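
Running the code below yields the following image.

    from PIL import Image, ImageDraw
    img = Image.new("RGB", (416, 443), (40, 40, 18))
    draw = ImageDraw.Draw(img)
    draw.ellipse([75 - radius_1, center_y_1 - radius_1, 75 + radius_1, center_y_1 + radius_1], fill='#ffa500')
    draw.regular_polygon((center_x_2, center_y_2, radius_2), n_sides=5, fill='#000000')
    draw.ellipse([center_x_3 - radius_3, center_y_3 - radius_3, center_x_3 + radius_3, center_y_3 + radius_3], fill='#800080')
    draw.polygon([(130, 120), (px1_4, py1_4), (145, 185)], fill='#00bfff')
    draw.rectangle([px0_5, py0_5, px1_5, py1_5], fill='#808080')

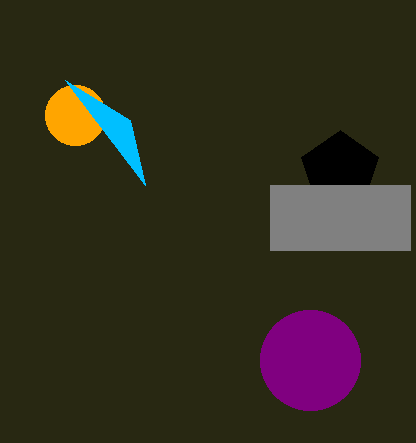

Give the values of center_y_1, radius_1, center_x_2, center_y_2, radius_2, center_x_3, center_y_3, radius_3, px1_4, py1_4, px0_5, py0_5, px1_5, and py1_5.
center_y_1 = 115; radius_1 = 30; center_x_2 = 340; center_y_2 = 170; radius_2 = 40; center_x_3 = 310; center_y_3 = 360; radius_3 = 50; px1_4 = 65; py1_4 = 80; px0_5 = 270; py0_5 = 185; px1_5 = 410; py1_5 = 250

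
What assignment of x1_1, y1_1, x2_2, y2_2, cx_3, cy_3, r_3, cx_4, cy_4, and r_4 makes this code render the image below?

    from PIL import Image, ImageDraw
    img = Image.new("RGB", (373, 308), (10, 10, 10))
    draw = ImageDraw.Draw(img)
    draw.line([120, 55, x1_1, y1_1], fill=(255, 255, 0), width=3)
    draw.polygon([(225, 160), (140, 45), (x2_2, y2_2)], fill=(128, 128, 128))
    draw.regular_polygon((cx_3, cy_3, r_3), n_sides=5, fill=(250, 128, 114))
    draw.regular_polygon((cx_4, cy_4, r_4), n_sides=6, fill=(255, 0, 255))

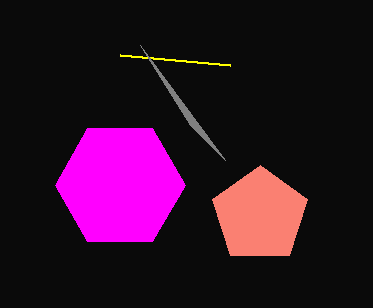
x1_1 = 230, y1_1 = 65, x2_2 = 190, y2_2 = 125, cx_3 = 260, cy_3 = 215, r_3 = 50, cx_4 = 120, cy_4 = 185, r_4 = 65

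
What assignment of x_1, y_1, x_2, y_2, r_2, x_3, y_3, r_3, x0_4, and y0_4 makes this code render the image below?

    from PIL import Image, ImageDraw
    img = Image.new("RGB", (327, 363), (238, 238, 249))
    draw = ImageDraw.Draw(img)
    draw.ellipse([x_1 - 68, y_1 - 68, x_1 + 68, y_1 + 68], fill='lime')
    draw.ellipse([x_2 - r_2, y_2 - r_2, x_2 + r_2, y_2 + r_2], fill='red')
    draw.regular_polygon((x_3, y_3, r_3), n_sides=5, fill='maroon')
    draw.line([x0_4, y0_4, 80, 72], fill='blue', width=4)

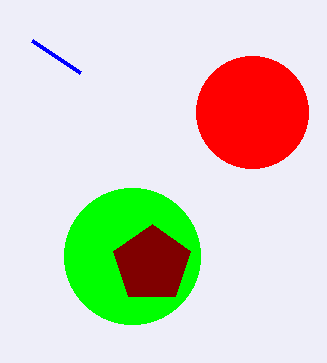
x_1 = 132
y_1 = 256
x_2 = 252
y_2 = 112
r_2 = 56
x_3 = 152
y_3 = 264
r_3 = 40
x0_4 = 32
y0_4 = 40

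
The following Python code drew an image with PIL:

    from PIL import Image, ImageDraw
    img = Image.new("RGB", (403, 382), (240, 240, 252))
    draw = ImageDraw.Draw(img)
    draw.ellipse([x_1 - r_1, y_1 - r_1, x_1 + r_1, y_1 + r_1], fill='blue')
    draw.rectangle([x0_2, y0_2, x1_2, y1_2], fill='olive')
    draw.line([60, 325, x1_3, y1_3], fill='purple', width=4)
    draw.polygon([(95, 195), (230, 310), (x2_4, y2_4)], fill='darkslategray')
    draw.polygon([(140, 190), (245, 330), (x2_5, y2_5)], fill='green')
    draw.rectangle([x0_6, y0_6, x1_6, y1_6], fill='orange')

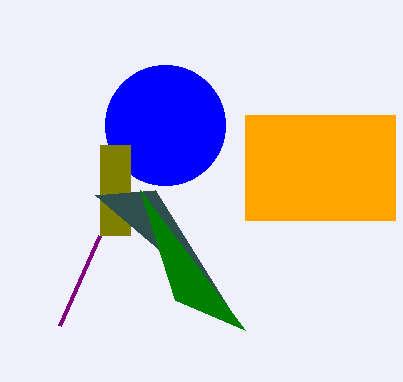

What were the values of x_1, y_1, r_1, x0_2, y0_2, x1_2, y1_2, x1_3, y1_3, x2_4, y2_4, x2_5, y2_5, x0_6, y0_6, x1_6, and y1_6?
x_1 = 165; y_1 = 125; r_1 = 60; x0_2 = 100; y0_2 = 145; x1_2 = 130; y1_2 = 235; x1_3 = 100; y1_3 = 235; x2_4 = 155; y2_4 = 190; x2_5 = 175; y2_5 = 300; x0_6 = 245; y0_6 = 115; x1_6 = 395; y1_6 = 220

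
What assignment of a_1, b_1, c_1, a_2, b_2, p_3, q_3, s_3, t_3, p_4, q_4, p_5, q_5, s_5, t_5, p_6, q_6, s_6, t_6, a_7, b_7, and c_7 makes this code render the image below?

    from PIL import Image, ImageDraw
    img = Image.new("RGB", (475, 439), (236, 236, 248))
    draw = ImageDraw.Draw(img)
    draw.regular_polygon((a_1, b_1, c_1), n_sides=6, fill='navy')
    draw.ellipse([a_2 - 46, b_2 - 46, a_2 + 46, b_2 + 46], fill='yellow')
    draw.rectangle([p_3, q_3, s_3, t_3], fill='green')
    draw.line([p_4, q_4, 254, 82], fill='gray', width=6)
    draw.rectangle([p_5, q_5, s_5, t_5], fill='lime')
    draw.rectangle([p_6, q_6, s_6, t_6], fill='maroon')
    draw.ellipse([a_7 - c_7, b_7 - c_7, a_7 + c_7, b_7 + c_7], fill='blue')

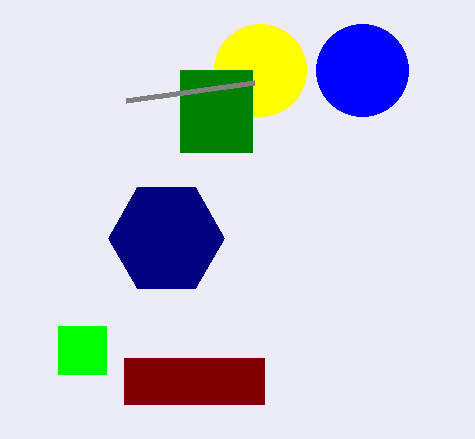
a_1 = 166, b_1 = 238, c_1 = 58, a_2 = 260, b_2 = 70, p_3 = 180, q_3 = 70, s_3 = 252, t_3 = 152, p_4 = 126, q_4 = 100, p_5 = 58, q_5 = 326, s_5 = 106, t_5 = 374, p_6 = 124, q_6 = 358, s_6 = 264, t_6 = 404, a_7 = 362, b_7 = 70, c_7 = 46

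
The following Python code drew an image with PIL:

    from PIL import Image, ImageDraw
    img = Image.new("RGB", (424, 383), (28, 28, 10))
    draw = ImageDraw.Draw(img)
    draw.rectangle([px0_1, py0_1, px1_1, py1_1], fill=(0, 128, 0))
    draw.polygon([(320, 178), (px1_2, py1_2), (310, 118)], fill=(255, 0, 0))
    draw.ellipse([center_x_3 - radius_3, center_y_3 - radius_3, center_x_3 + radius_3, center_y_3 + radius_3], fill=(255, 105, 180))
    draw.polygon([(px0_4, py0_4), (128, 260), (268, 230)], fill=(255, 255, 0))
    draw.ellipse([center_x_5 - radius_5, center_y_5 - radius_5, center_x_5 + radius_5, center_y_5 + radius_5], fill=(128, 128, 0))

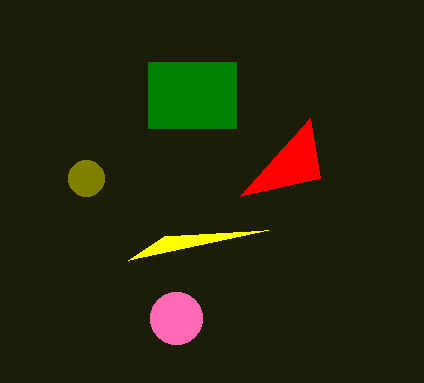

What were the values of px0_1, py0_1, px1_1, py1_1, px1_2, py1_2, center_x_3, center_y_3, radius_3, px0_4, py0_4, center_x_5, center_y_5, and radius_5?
px0_1 = 148, py0_1 = 62, px1_1 = 236, py1_1 = 128, px1_2 = 240, py1_2 = 196, center_x_3 = 176, center_y_3 = 318, radius_3 = 26, px0_4 = 164, py0_4 = 236, center_x_5 = 86, center_y_5 = 178, radius_5 = 18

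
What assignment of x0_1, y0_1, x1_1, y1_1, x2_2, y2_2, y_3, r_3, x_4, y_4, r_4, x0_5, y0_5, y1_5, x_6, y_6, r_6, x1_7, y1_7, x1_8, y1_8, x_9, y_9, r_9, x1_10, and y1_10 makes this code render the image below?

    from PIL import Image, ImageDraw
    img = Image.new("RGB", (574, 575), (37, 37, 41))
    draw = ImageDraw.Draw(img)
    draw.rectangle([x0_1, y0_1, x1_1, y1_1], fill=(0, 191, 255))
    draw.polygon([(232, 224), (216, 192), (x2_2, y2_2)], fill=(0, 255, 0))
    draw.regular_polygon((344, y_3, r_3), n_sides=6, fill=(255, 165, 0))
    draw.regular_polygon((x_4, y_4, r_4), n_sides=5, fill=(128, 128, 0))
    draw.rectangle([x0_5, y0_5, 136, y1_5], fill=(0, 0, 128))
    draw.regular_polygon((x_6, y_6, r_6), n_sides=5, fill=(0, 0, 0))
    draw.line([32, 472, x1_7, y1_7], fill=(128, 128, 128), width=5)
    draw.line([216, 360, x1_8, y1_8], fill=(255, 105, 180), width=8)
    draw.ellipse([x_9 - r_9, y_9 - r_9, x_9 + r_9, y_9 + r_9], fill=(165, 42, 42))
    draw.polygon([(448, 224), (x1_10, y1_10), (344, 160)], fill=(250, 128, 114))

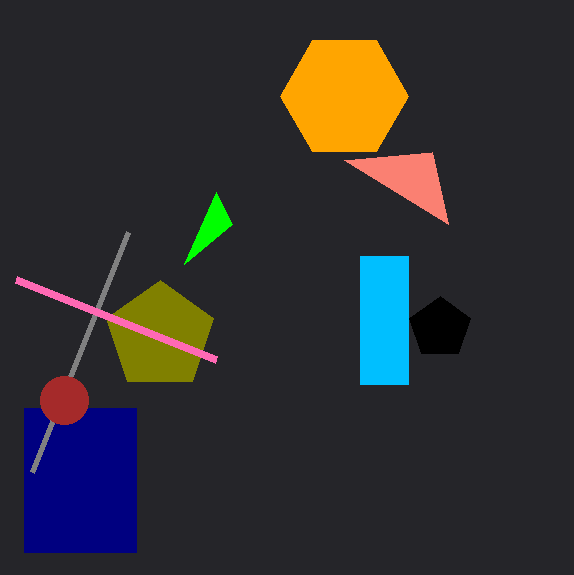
x0_1 = 360; y0_1 = 256; x1_1 = 408; y1_1 = 384; x2_2 = 184; y2_2 = 264; y_3 = 96; r_3 = 64; x_4 = 160; y_4 = 336; r_4 = 56; x0_5 = 24; y0_5 = 408; y1_5 = 552; x_6 = 440; y_6 = 328; r_6 = 32; x1_7 = 128; y1_7 = 232; x1_8 = 16; y1_8 = 280; x_9 = 64; y_9 = 400; r_9 = 24; x1_10 = 432; y1_10 = 152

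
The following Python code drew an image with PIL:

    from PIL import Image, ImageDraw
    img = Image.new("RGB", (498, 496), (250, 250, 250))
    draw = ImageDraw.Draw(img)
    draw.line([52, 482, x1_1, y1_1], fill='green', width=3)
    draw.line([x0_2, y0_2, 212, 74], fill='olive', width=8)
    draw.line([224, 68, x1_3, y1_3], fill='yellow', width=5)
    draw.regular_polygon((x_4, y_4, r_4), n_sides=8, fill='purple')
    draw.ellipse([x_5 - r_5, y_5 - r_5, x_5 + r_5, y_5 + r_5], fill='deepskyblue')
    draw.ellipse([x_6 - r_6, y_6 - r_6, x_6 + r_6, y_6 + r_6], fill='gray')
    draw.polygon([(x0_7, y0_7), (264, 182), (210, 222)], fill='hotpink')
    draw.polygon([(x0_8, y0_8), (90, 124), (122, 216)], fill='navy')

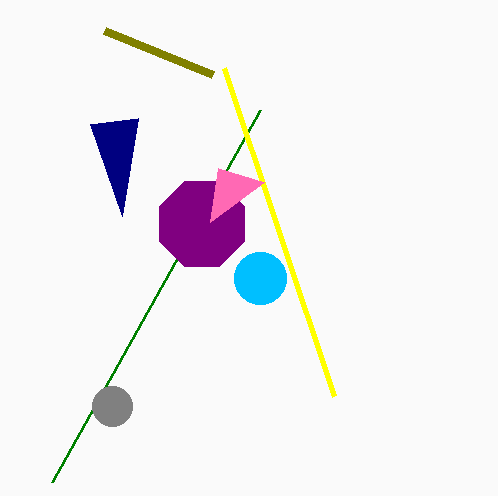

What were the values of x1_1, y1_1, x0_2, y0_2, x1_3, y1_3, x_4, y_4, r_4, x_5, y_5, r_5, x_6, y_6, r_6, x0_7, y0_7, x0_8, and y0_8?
x1_1 = 260
y1_1 = 110
x0_2 = 104
y0_2 = 30
x1_3 = 334
y1_3 = 396
x_4 = 202
y_4 = 224
r_4 = 46
x_5 = 260
y_5 = 278
r_5 = 26
x_6 = 112
y_6 = 406
r_6 = 20
x0_7 = 218
y0_7 = 168
x0_8 = 138
y0_8 = 118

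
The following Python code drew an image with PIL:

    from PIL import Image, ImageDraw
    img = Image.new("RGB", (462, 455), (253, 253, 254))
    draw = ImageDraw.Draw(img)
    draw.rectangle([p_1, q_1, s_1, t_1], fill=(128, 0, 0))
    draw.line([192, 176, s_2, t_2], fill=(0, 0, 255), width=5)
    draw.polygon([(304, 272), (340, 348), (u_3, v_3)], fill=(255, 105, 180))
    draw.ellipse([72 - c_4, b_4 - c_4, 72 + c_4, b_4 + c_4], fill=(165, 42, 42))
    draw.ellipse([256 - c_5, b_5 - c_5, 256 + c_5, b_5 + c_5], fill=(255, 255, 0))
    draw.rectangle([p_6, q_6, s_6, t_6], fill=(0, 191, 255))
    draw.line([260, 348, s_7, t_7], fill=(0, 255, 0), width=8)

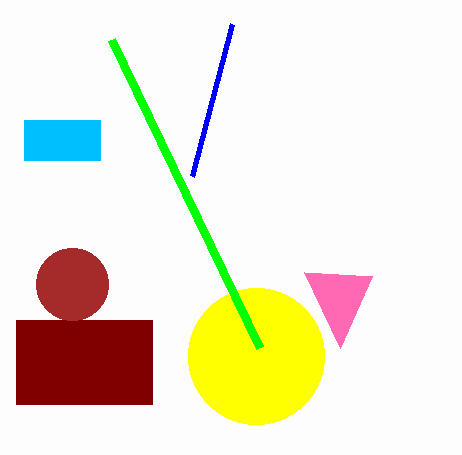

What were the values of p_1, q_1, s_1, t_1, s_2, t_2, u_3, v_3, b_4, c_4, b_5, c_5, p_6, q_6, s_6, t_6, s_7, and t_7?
p_1 = 16
q_1 = 320
s_1 = 152
t_1 = 404
s_2 = 232
t_2 = 24
u_3 = 372
v_3 = 276
b_4 = 284
c_4 = 36
b_5 = 356
c_5 = 68
p_6 = 24
q_6 = 120
s_6 = 100
t_6 = 160
s_7 = 112
t_7 = 40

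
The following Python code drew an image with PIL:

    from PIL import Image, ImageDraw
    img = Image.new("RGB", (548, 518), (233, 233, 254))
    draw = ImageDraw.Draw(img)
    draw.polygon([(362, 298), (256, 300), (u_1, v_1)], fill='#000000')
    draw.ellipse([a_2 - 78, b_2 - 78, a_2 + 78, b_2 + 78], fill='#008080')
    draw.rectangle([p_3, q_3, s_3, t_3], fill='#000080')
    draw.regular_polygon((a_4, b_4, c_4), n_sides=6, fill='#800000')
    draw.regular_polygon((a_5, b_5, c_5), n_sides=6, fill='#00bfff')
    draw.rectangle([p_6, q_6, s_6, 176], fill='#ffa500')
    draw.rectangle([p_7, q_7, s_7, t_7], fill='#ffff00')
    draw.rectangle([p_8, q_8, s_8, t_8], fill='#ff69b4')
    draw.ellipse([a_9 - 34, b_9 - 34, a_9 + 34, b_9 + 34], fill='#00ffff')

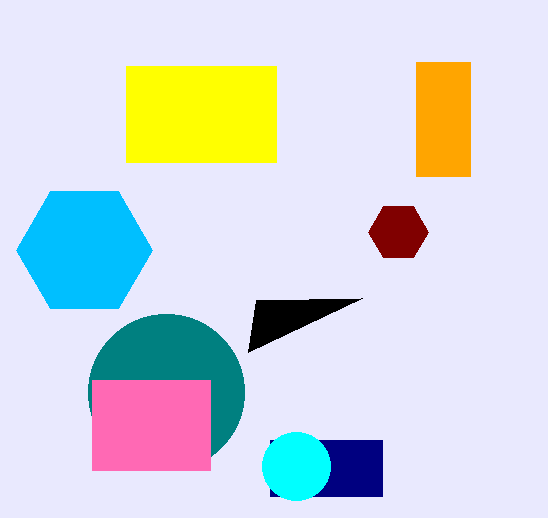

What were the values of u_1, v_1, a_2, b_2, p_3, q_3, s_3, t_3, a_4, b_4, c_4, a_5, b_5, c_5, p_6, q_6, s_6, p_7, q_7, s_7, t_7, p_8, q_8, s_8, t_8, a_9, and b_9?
u_1 = 248
v_1 = 352
a_2 = 166
b_2 = 392
p_3 = 270
q_3 = 440
s_3 = 382
t_3 = 496
a_4 = 398
b_4 = 232
c_4 = 30
a_5 = 84
b_5 = 250
c_5 = 68
p_6 = 416
q_6 = 62
s_6 = 470
p_7 = 126
q_7 = 66
s_7 = 276
t_7 = 162
p_8 = 92
q_8 = 380
s_8 = 210
t_8 = 470
a_9 = 296
b_9 = 466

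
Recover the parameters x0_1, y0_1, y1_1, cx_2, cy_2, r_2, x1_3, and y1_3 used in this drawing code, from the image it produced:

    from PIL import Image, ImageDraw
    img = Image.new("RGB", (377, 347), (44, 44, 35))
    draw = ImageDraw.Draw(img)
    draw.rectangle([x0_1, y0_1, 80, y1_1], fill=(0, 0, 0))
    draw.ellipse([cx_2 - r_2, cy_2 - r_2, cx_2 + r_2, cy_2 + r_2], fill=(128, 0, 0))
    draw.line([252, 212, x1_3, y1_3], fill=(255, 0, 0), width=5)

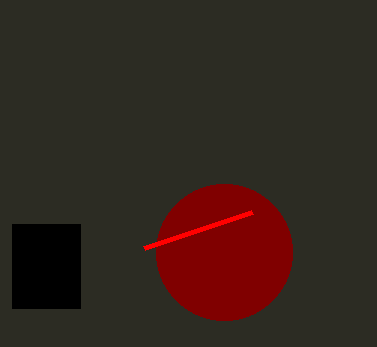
x0_1 = 12; y0_1 = 224; y1_1 = 308; cx_2 = 224; cy_2 = 252; r_2 = 68; x1_3 = 144; y1_3 = 248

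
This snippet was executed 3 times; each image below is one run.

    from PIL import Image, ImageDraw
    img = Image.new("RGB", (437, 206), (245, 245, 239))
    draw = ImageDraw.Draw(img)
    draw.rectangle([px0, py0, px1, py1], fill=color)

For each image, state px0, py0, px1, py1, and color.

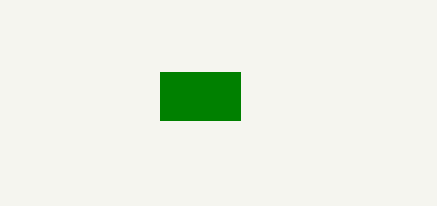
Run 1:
px0 = 160; py0 = 72; px1 = 240; py1 = 120; color = 'green'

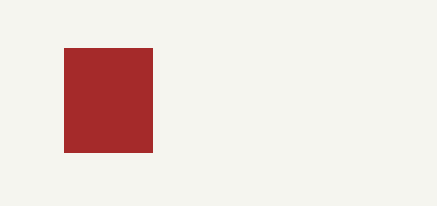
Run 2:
px0 = 64
py0 = 48
px1 = 152
py1 = 152
color = 'brown'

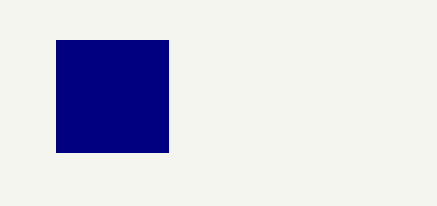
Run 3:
px0 = 56
py0 = 40
px1 = 168
py1 = 152
color = 'navy'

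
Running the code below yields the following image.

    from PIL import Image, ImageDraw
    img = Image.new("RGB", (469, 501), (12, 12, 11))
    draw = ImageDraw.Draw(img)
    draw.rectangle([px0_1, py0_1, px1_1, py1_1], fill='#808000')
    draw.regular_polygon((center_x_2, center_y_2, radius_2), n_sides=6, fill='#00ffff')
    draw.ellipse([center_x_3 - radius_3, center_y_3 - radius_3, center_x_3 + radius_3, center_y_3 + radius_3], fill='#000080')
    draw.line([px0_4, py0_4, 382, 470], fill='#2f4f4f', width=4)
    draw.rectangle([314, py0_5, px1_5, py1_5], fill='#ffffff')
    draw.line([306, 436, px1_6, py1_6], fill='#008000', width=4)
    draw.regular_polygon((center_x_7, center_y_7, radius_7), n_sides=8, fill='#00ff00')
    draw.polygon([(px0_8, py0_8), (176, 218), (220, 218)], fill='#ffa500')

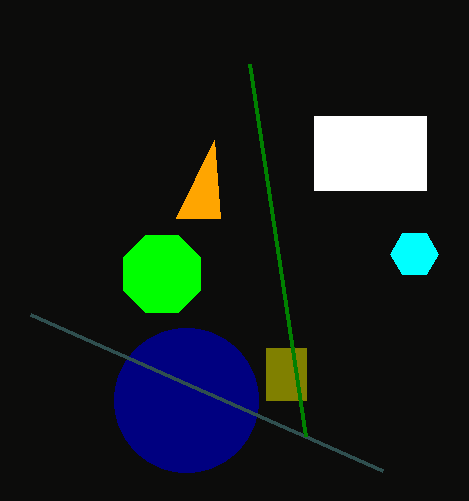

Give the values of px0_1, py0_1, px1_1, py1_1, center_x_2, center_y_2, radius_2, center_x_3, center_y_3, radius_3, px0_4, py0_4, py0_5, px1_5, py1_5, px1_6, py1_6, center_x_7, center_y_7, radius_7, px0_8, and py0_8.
px0_1 = 266; py0_1 = 348; px1_1 = 306; py1_1 = 400; center_x_2 = 414; center_y_2 = 254; radius_2 = 24; center_x_3 = 186; center_y_3 = 400; radius_3 = 72; px0_4 = 30; py0_4 = 314; py0_5 = 116; px1_5 = 426; py1_5 = 190; px1_6 = 250; py1_6 = 64; center_x_7 = 162; center_y_7 = 274; radius_7 = 42; px0_8 = 214; py0_8 = 140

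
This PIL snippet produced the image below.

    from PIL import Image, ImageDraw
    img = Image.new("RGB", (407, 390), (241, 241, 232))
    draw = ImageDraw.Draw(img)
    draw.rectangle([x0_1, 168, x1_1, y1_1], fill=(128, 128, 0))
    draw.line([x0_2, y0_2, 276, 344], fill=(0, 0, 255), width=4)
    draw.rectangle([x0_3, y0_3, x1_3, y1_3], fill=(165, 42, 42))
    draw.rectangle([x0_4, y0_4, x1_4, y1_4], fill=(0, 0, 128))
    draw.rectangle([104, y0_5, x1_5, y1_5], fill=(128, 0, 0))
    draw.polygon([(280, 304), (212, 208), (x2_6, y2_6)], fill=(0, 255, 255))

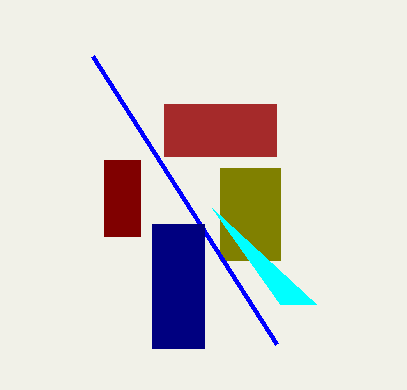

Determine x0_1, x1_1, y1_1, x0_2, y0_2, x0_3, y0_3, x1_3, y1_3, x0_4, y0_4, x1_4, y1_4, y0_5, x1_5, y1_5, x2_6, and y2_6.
x0_1 = 220; x1_1 = 280; y1_1 = 260; x0_2 = 92; y0_2 = 56; x0_3 = 164; y0_3 = 104; x1_3 = 276; y1_3 = 156; x0_4 = 152; y0_4 = 224; x1_4 = 204; y1_4 = 348; y0_5 = 160; x1_5 = 140; y1_5 = 236; x2_6 = 316; y2_6 = 304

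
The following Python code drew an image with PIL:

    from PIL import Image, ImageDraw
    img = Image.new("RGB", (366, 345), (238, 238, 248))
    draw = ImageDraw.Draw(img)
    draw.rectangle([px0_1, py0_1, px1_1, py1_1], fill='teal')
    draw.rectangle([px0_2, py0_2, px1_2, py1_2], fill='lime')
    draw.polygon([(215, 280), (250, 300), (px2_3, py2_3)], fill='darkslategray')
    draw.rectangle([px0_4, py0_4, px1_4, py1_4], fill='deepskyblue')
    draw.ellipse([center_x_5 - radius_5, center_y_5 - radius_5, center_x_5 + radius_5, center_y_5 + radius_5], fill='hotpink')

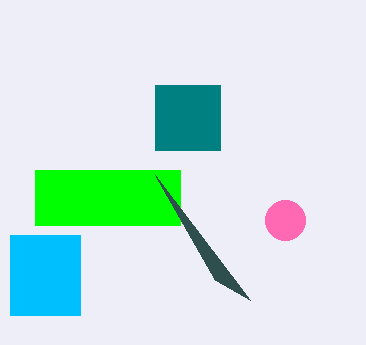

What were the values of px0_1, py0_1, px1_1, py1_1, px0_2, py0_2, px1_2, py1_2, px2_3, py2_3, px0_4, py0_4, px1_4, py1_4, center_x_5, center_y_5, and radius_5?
px0_1 = 155
py0_1 = 85
px1_1 = 220
py1_1 = 150
px0_2 = 35
py0_2 = 170
px1_2 = 180
py1_2 = 225
px2_3 = 155
py2_3 = 175
px0_4 = 10
py0_4 = 235
px1_4 = 80
py1_4 = 315
center_x_5 = 285
center_y_5 = 220
radius_5 = 20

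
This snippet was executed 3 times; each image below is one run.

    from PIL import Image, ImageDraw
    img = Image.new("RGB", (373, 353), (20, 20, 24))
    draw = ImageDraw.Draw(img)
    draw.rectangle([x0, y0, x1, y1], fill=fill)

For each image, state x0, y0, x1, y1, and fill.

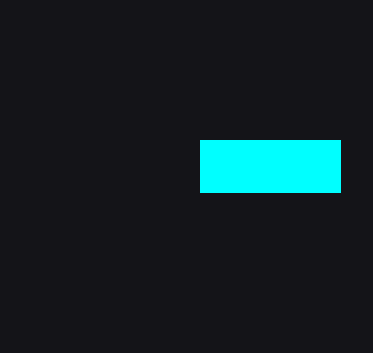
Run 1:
x0 = 200; y0 = 140; x1 = 340; y1 = 192; fill = 'cyan'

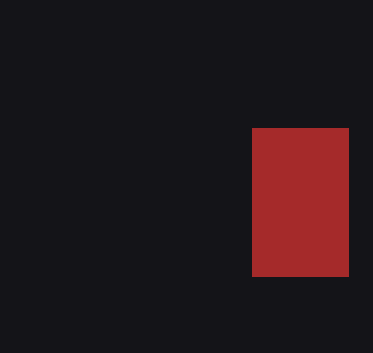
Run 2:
x0 = 252; y0 = 128; x1 = 348; y1 = 276; fill = 'brown'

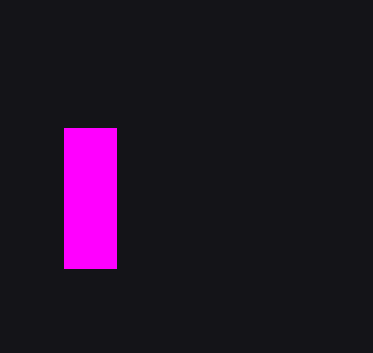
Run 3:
x0 = 64, y0 = 128, x1 = 116, y1 = 268, fill = 'magenta'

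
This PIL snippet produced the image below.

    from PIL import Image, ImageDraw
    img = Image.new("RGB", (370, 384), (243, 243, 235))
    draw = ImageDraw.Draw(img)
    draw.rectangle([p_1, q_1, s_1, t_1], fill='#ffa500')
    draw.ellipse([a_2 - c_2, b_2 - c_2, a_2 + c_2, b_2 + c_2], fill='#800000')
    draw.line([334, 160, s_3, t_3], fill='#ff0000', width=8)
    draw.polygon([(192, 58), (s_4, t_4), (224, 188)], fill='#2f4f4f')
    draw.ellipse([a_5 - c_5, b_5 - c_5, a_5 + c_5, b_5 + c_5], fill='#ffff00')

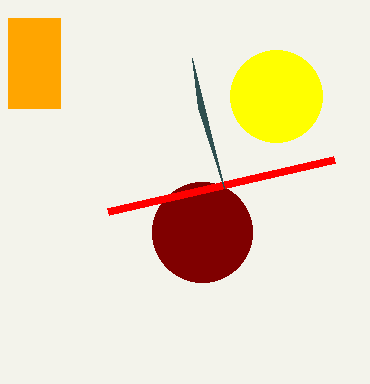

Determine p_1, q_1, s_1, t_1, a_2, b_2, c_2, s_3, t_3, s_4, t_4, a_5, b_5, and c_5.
p_1 = 8; q_1 = 18; s_1 = 60; t_1 = 108; a_2 = 202; b_2 = 232; c_2 = 50; s_3 = 108; t_3 = 212; s_4 = 198; t_4 = 108; a_5 = 276; b_5 = 96; c_5 = 46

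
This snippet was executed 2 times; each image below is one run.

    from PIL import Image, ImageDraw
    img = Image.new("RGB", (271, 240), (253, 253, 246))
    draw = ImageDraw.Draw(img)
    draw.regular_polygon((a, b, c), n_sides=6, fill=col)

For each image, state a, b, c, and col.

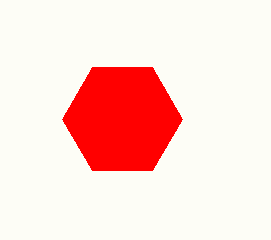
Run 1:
a = 122, b = 119, c = 60, col = 'red'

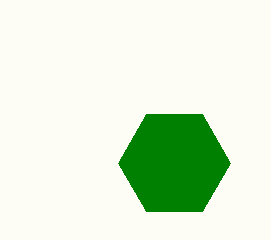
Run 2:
a = 174
b = 163
c = 56
col = 'green'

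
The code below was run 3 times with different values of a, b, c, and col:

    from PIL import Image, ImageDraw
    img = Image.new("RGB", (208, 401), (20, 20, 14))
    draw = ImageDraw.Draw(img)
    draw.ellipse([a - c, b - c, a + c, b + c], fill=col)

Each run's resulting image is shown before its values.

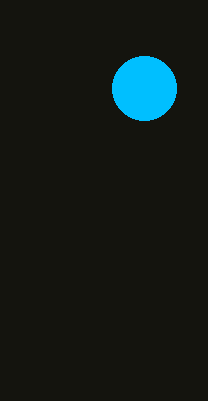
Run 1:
a = 144, b = 88, c = 32, col = 'deepskyblue'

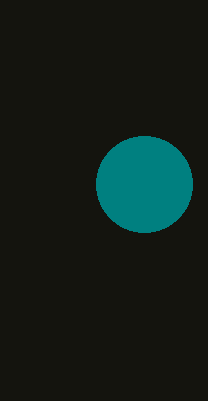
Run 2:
a = 144, b = 184, c = 48, col = 'teal'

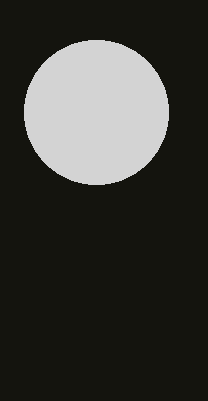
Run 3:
a = 96; b = 112; c = 72; col = 'lightgray'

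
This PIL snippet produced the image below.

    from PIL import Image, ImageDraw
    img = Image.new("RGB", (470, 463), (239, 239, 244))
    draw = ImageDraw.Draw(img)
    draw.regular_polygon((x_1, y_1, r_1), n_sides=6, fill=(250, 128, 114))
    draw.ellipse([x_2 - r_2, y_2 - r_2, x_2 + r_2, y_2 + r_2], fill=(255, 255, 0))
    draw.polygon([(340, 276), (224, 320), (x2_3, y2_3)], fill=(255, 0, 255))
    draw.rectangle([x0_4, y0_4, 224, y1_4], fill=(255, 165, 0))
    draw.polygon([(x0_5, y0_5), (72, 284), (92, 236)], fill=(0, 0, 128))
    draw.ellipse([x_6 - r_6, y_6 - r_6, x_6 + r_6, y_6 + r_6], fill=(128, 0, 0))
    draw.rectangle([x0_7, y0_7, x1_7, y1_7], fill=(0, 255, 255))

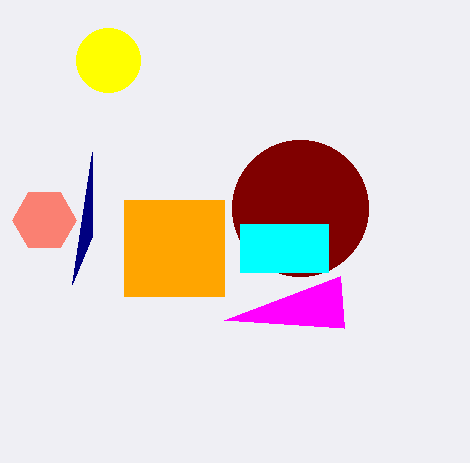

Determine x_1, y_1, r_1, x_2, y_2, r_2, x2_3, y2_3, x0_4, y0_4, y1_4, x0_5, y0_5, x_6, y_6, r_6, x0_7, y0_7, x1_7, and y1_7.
x_1 = 44; y_1 = 220; r_1 = 32; x_2 = 108; y_2 = 60; r_2 = 32; x2_3 = 344; y2_3 = 328; x0_4 = 124; y0_4 = 200; y1_4 = 296; x0_5 = 92; y0_5 = 152; x_6 = 300; y_6 = 208; r_6 = 68; x0_7 = 240; y0_7 = 224; x1_7 = 328; y1_7 = 272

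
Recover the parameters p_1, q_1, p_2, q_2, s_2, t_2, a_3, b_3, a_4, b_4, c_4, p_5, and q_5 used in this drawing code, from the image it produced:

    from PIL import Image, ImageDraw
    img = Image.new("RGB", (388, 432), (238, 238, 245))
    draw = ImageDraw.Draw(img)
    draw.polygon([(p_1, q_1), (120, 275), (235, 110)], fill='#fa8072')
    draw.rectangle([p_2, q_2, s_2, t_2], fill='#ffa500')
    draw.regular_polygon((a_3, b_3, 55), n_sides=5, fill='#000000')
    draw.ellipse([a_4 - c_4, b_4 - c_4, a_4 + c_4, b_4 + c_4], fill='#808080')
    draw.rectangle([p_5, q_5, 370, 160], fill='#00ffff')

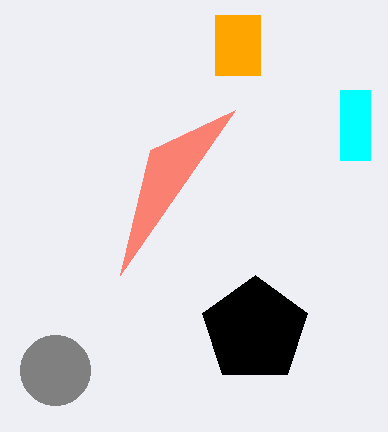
p_1 = 150; q_1 = 150; p_2 = 215; q_2 = 15; s_2 = 260; t_2 = 75; a_3 = 255; b_3 = 330; a_4 = 55; b_4 = 370; c_4 = 35; p_5 = 340; q_5 = 90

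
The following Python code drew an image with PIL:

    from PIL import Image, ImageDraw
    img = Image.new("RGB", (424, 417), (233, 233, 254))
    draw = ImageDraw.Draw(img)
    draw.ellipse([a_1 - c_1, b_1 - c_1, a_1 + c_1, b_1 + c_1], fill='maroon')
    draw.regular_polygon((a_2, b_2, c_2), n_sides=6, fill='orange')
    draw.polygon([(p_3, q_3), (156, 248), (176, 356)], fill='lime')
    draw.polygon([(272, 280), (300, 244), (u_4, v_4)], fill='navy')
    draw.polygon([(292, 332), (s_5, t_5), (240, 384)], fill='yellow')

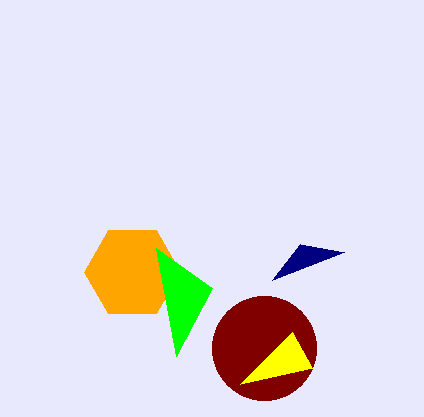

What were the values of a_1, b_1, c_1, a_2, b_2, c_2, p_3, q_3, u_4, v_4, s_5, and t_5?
a_1 = 264, b_1 = 348, c_1 = 52, a_2 = 132, b_2 = 272, c_2 = 48, p_3 = 212, q_3 = 288, u_4 = 344, v_4 = 252, s_5 = 312, t_5 = 368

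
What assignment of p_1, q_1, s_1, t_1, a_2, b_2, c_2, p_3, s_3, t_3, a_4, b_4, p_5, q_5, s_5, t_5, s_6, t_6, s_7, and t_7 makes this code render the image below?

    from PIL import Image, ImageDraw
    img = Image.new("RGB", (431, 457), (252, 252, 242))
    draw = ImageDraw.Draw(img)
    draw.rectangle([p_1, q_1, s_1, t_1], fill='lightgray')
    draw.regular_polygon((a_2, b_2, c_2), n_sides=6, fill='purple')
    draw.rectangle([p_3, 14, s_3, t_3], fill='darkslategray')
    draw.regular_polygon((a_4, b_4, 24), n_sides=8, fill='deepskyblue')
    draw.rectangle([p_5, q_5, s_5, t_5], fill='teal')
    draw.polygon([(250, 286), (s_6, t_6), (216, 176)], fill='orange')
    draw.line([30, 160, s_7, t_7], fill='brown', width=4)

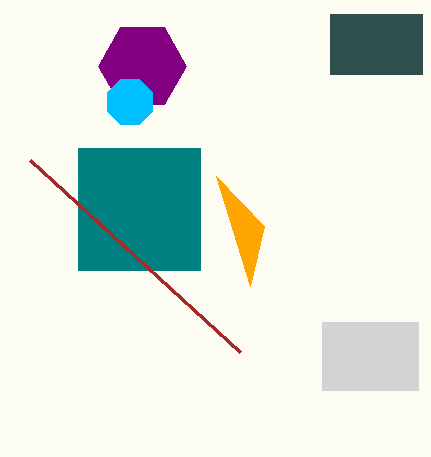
p_1 = 322; q_1 = 322; s_1 = 418; t_1 = 390; a_2 = 142; b_2 = 66; c_2 = 44; p_3 = 330; s_3 = 422; t_3 = 74; a_4 = 130; b_4 = 102; p_5 = 78; q_5 = 148; s_5 = 200; t_5 = 270; s_6 = 264; t_6 = 226; s_7 = 240; t_7 = 352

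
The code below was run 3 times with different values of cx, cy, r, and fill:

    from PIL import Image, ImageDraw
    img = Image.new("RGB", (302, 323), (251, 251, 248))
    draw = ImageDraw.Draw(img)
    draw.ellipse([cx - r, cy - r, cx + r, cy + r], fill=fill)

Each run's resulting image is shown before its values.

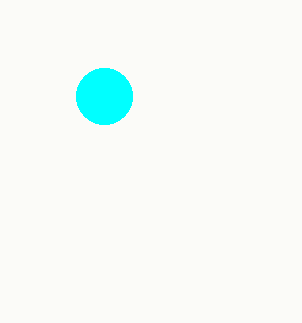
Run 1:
cx = 104
cy = 96
r = 28
fill = 'cyan'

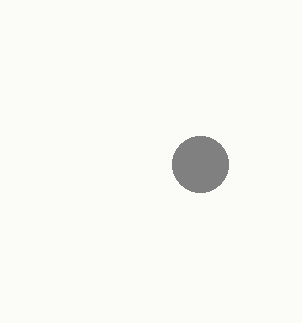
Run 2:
cx = 200
cy = 164
r = 28
fill = 'gray'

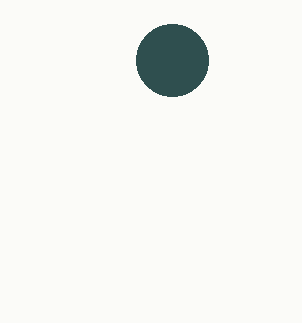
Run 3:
cx = 172
cy = 60
r = 36
fill = 'darkslategray'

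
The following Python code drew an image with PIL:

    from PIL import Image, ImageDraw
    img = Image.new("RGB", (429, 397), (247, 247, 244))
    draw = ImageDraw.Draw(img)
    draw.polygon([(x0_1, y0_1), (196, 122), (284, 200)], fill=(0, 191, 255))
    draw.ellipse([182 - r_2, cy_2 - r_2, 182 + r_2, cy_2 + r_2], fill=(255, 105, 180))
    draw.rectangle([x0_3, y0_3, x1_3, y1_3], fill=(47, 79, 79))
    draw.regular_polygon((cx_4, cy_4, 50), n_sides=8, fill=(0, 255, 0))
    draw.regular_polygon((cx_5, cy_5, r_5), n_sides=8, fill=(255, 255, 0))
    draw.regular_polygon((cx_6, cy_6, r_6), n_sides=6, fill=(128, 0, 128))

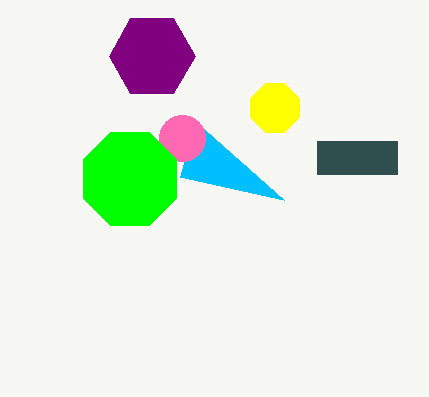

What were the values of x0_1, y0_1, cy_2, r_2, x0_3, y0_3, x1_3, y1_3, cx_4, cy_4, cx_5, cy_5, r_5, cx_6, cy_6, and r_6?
x0_1 = 180
y0_1 = 177
cy_2 = 138
r_2 = 23
x0_3 = 317
y0_3 = 141
x1_3 = 397
y1_3 = 174
cx_4 = 130
cy_4 = 179
cx_5 = 275
cy_5 = 108
r_5 = 26
cx_6 = 152
cy_6 = 56
r_6 = 43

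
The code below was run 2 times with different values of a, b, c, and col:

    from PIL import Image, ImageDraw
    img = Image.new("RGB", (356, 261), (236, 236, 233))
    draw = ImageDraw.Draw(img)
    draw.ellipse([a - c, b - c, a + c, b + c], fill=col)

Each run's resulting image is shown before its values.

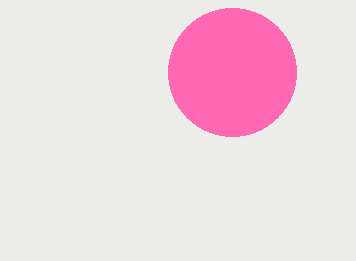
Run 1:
a = 232; b = 72; c = 64; col = 'hotpink'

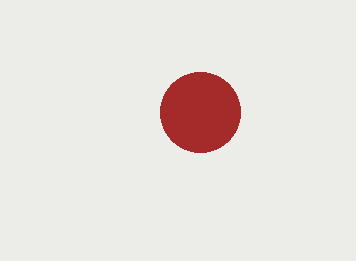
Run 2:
a = 200
b = 112
c = 40
col = 'brown'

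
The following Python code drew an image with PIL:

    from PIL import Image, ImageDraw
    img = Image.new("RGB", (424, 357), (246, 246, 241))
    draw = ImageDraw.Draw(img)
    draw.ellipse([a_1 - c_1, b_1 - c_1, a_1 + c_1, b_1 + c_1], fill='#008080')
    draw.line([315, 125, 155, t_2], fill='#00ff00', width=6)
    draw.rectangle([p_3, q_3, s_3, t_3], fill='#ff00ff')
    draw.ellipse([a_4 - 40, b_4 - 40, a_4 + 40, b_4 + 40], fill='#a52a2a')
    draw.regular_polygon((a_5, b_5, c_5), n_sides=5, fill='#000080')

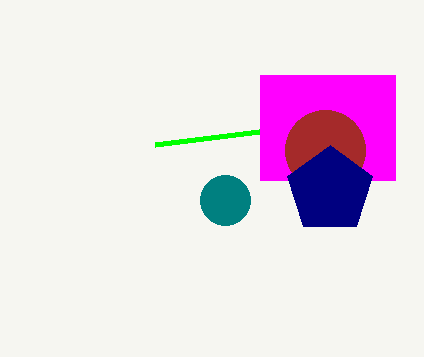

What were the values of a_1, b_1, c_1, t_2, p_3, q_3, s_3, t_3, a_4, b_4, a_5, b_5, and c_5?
a_1 = 225; b_1 = 200; c_1 = 25; t_2 = 145; p_3 = 260; q_3 = 75; s_3 = 395; t_3 = 180; a_4 = 325; b_4 = 150; a_5 = 330; b_5 = 190; c_5 = 45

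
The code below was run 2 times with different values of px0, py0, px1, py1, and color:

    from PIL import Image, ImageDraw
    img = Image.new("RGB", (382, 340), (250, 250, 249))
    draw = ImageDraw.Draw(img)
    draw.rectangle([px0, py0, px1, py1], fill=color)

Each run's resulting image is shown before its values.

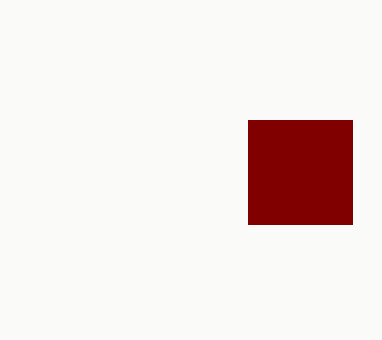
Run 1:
px0 = 248; py0 = 120; px1 = 352; py1 = 224; color = 'maroon'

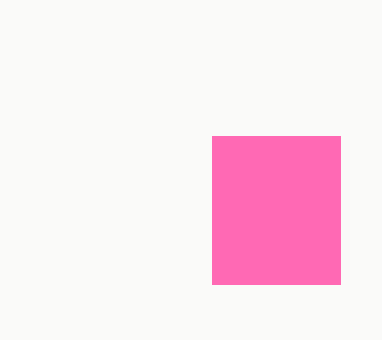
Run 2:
px0 = 212, py0 = 136, px1 = 340, py1 = 284, color = 'hotpink'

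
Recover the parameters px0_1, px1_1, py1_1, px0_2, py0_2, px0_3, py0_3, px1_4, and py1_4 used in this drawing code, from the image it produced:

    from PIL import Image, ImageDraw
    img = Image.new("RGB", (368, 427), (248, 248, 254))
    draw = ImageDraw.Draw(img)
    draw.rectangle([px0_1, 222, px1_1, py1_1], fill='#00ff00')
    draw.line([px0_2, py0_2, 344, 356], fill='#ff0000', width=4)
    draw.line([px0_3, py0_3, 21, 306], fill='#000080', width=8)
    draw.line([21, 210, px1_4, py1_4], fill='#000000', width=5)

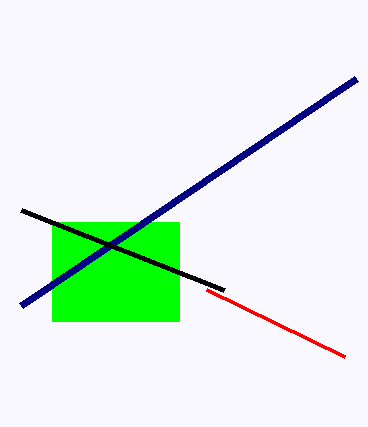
px0_1 = 52, px1_1 = 179, py1_1 = 321, px0_2 = 206, py0_2 = 289, px0_3 = 356, py0_3 = 79, px1_4 = 224, py1_4 = 290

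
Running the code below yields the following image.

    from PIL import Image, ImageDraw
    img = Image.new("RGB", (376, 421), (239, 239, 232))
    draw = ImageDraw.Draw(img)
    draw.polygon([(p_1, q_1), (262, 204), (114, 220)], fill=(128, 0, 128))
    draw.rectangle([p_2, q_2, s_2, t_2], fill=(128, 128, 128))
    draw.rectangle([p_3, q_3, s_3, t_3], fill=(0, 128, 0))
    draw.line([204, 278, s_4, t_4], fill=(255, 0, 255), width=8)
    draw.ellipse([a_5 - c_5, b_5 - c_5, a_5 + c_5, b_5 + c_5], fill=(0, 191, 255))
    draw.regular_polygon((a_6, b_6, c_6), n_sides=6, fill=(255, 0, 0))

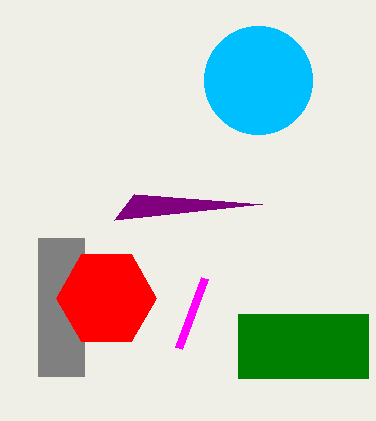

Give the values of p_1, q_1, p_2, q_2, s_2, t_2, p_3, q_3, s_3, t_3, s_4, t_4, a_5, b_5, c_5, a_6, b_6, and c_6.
p_1 = 134
q_1 = 194
p_2 = 38
q_2 = 238
s_2 = 84
t_2 = 376
p_3 = 238
q_3 = 314
s_3 = 368
t_3 = 378
s_4 = 178
t_4 = 348
a_5 = 258
b_5 = 80
c_5 = 54
a_6 = 106
b_6 = 298
c_6 = 50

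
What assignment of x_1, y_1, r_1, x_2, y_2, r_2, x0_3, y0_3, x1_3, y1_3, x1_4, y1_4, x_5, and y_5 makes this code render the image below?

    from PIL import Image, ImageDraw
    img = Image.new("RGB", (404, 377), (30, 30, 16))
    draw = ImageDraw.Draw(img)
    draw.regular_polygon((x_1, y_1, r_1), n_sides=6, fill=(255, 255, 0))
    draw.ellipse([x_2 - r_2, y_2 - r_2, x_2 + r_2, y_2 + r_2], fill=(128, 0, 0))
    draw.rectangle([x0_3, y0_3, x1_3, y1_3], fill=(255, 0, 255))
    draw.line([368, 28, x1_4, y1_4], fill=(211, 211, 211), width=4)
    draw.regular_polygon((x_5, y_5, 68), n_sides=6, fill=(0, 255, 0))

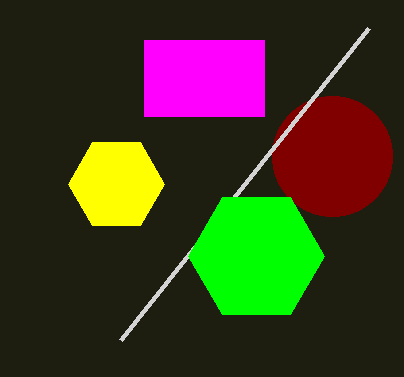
x_1 = 116; y_1 = 184; r_1 = 48; x_2 = 332; y_2 = 156; r_2 = 60; x0_3 = 144; y0_3 = 40; x1_3 = 264; y1_3 = 116; x1_4 = 120; y1_4 = 340; x_5 = 256; y_5 = 256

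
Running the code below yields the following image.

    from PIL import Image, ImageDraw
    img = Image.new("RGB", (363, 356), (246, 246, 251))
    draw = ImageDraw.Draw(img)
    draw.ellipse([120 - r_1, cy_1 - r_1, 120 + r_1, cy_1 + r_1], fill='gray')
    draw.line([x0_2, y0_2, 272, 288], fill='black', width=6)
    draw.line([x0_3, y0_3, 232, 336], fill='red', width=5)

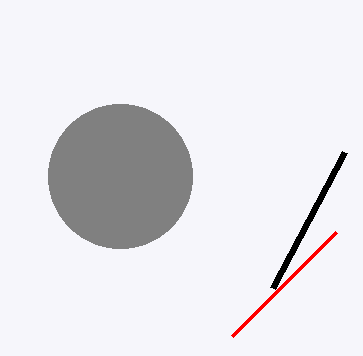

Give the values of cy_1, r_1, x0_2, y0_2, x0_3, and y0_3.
cy_1 = 176, r_1 = 72, x0_2 = 344, y0_2 = 152, x0_3 = 336, y0_3 = 232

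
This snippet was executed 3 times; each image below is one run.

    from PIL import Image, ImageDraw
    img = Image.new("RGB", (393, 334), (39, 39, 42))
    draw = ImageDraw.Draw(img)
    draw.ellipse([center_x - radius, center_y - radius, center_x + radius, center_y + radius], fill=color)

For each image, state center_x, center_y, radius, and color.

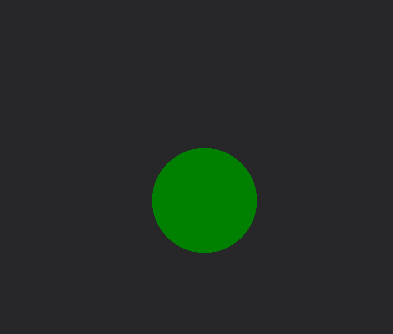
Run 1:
center_x = 204, center_y = 200, radius = 52, color = 'green'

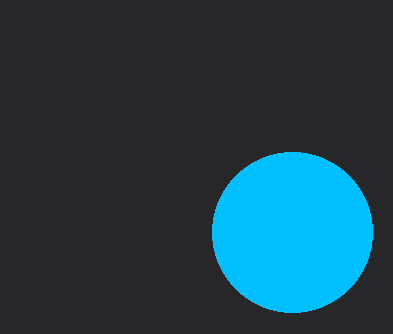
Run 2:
center_x = 292, center_y = 232, radius = 80, color = 'deepskyblue'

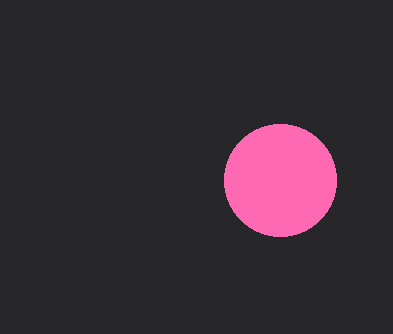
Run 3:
center_x = 280; center_y = 180; radius = 56; color = 'hotpink'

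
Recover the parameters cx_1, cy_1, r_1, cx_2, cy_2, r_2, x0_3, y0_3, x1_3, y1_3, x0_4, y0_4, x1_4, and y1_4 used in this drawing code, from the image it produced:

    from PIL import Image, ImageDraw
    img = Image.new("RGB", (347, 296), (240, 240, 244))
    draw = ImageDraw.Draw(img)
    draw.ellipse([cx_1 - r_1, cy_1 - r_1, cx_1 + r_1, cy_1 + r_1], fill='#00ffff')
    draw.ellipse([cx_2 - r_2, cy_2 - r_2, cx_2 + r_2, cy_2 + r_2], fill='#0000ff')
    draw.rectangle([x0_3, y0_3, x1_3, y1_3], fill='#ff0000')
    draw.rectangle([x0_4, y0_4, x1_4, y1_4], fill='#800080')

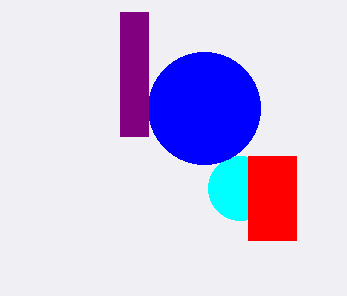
cx_1 = 240; cy_1 = 188; r_1 = 32; cx_2 = 204; cy_2 = 108; r_2 = 56; x0_3 = 248; y0_3 = 156; x1_3 = 296; y1_3 = 240; x0_4 = 120; y0_4 = 12; x1_4 = 148; y1_4 = 136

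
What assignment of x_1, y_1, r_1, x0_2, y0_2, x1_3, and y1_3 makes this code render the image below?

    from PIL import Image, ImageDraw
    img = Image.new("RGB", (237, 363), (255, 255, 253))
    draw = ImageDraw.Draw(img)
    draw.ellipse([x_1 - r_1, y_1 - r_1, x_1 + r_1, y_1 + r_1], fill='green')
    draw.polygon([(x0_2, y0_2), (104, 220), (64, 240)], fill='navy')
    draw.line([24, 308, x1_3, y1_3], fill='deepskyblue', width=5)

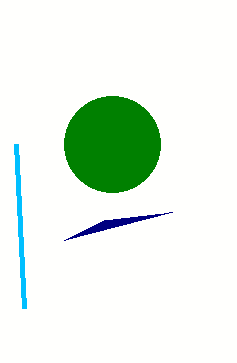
x_1 = 112; y_1 = 144; r_1 = 48; x0_2 = 172; y0_2 = 212; x1_3 = 16; y1_3 = 144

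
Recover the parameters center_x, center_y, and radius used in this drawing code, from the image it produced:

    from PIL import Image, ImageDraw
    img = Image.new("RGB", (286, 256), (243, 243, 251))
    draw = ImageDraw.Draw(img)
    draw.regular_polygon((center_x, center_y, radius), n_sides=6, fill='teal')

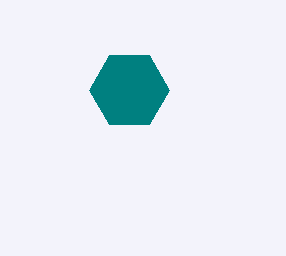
center_x = 129, center_y = 90, radius = 40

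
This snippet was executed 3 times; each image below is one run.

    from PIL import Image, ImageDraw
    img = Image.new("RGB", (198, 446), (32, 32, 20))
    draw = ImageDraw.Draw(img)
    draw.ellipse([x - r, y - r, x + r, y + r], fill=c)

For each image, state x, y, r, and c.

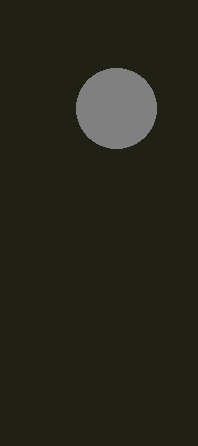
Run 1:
x = 116, y = 108, r = 40, c = 'gray'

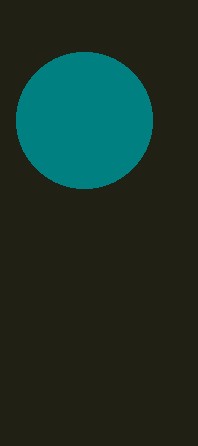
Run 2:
x = 84
y = 120
r = 68
c = 'teal'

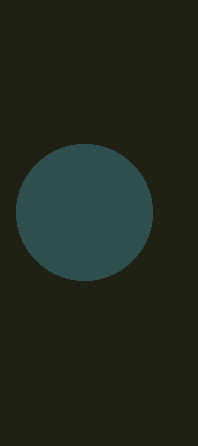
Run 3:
x = 84, y = 212, r = 68, c = 'darkslategray'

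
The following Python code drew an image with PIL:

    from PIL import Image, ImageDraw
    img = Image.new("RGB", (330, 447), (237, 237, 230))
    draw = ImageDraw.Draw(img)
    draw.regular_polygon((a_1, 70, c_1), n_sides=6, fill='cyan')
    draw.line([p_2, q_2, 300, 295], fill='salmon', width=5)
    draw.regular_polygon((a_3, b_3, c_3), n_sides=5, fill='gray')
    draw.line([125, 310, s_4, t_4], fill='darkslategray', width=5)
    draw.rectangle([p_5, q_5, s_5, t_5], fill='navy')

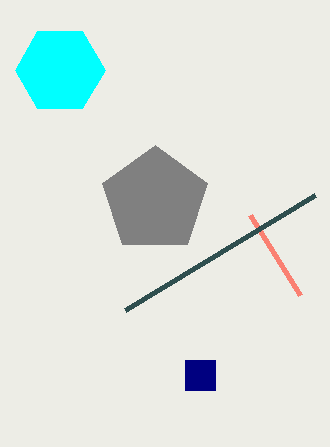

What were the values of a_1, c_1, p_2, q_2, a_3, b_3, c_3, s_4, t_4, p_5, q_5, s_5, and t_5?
a_1 = 60
c_1 = 45
p_2 = 250
q_2 = 215
a_3 = 155
b_3 = 200
c_3 = 55
s_4 = 315
t_4 = 195
p_5 = 185
q_5 = 360
s_5 = 215
t_5 = 390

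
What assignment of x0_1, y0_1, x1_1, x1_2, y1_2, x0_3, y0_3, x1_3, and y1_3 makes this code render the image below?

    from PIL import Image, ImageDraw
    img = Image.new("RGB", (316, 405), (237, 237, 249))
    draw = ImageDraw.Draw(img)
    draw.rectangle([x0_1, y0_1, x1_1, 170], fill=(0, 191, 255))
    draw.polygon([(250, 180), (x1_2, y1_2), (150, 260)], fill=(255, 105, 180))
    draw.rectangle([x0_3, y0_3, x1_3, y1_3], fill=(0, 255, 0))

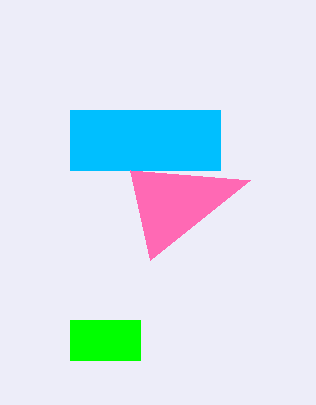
x0_1 = 70; y0_1 = 110; x1_1 = 220; x1_2 = 130; y1_2 = 170; x0_3 = 70; y0_3 = 320; x1_3 = 140; y1_3 = 360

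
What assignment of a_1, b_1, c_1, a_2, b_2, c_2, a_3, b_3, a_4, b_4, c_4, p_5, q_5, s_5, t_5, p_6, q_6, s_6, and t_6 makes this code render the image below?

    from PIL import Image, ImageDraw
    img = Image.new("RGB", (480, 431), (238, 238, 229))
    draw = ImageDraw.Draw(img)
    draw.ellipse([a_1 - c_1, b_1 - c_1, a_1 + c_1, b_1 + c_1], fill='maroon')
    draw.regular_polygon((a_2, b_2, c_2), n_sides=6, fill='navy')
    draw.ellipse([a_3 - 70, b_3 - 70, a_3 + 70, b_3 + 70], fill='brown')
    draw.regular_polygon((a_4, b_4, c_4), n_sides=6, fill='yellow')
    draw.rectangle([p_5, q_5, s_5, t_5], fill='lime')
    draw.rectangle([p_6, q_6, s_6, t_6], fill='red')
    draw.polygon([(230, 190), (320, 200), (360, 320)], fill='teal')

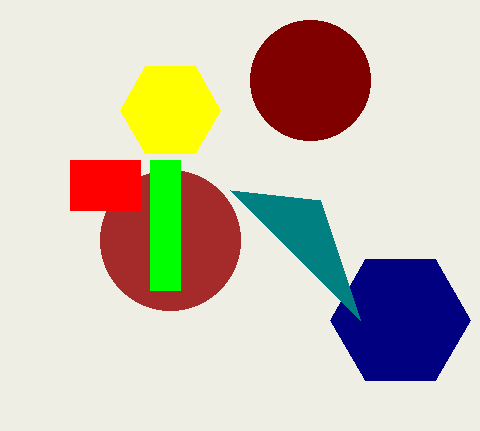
a_1 = 310
b_1 = 80
c_1 = 60
a_2 = 400
b_2 = 320
c_2 = 70
a_3 = 170
b_3 = 240
a_4 = 170
b_4 = 110
c_4 = 50
p_5 = 150
q_5 = 160
s_5 = 180
t_5 = 290
p_6 = 70
q_6 = 160
s_6 = 140
t_6 = 210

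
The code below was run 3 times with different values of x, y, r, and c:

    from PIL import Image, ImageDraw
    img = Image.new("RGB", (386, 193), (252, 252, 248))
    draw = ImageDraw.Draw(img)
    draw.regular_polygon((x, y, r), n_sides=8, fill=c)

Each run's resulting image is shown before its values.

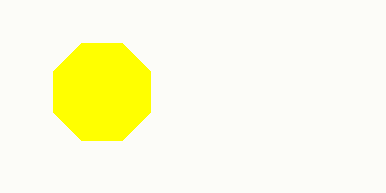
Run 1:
x = 102
y = 92
r = 53
c = 'yellow'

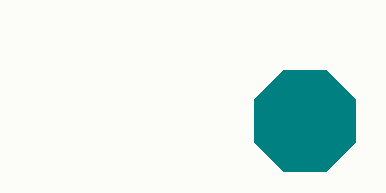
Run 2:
x = 305
y = 121
r = 55
c = 'teal'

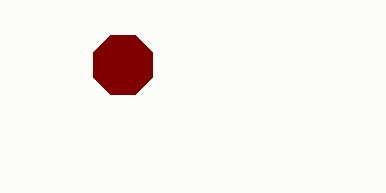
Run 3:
x = 123, y = 65, r = 32, c = 'maroon'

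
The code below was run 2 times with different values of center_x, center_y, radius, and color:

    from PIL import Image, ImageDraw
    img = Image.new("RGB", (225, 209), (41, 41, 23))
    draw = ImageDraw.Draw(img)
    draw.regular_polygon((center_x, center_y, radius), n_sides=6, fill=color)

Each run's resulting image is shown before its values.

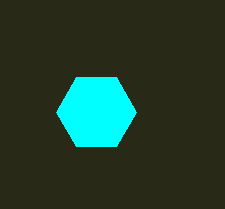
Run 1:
center_x = 96
center_y = 112
radius = 40
color = 'cyan'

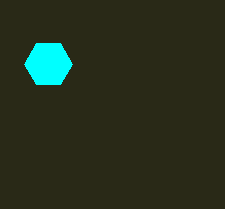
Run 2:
center_x = 48; center_y = 64; radius = 24; color = 'cyan'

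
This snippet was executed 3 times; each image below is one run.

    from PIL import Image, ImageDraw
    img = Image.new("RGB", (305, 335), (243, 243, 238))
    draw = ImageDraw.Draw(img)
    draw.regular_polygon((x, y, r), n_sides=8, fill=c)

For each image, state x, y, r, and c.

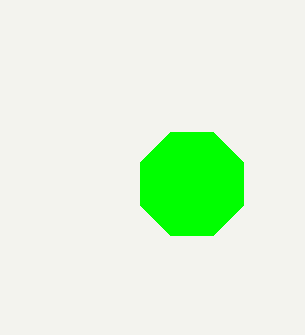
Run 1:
x = 192, y = 184, r = 56, c = 'lime'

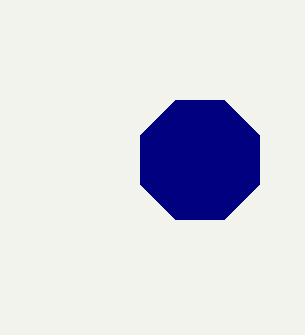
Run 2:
x = 200, y = 160, r = 64, c = 'navy'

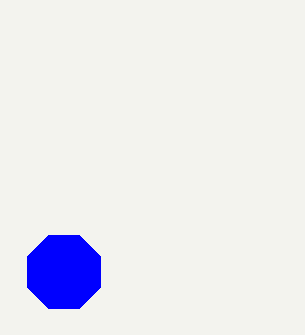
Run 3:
x = 64
y = 272
r = 40
c = 'blue'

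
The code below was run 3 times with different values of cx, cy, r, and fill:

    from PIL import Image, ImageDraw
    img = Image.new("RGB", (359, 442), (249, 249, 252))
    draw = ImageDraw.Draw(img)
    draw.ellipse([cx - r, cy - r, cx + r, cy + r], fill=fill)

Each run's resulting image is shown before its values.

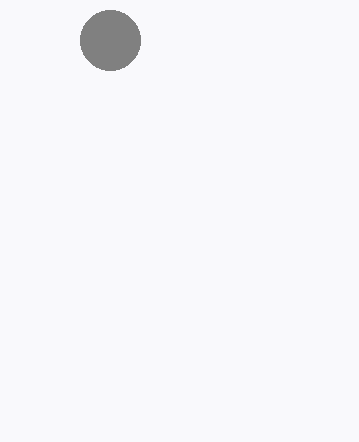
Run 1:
cx = 110, cy = 40, r = 30, fill = 'gray'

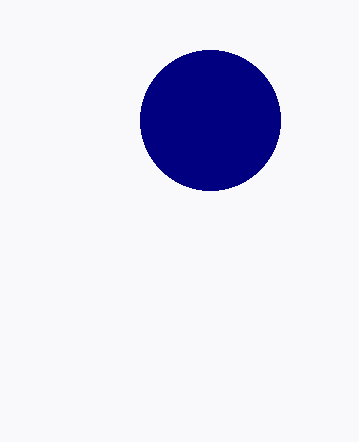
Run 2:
cx = 210, cy = 120, r = 70, fill = 'navy'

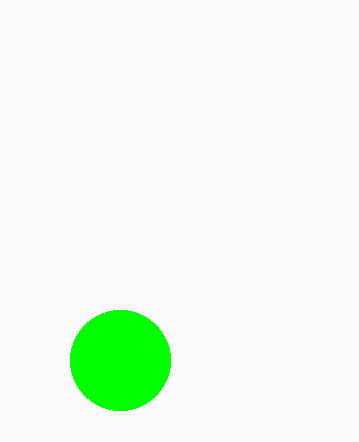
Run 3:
cx = 120
cy = 360
r = 50
fill = 'lime'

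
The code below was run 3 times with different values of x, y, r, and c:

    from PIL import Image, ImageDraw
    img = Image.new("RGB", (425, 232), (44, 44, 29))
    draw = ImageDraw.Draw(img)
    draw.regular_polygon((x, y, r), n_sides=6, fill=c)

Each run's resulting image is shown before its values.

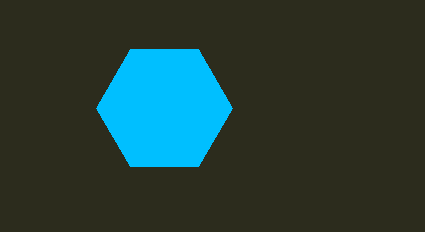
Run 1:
x = 164; y = 108; r = 68; c = 'deepskyblue'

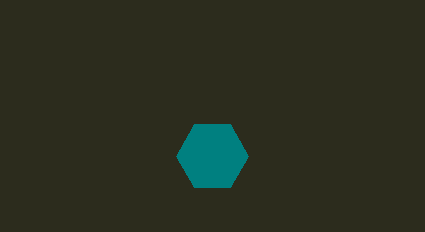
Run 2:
x = 212; y = 156; r = 36; c = 'teal'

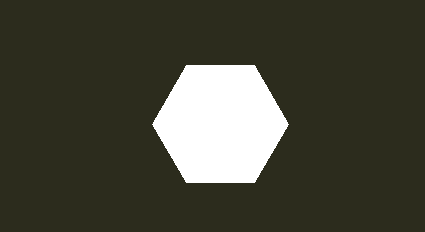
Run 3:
x = 220; y = 124; r = 68; c = 'white'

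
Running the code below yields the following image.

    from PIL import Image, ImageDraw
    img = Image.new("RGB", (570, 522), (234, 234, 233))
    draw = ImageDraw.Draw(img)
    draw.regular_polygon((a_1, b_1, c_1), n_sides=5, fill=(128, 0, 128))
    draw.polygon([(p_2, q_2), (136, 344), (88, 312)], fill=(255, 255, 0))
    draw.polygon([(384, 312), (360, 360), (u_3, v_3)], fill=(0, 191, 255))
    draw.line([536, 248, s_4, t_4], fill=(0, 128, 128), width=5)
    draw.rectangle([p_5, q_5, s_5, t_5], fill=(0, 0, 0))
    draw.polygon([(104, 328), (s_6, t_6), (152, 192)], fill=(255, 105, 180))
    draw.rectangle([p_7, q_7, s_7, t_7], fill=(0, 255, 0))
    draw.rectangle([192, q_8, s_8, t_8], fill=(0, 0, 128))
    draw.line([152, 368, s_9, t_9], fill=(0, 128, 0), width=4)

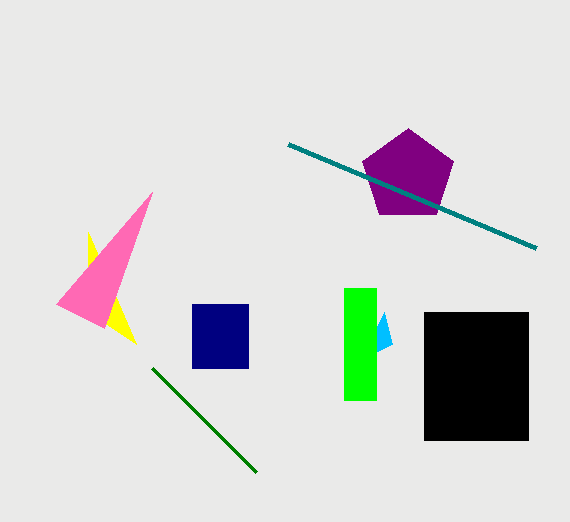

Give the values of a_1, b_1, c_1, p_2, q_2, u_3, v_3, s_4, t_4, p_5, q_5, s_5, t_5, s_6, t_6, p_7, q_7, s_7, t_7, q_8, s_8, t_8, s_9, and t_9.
a_1 = 408, b_1 = 176, c_1 = 48, p_2 = 88, q_2 = 232, u_3 = 392, v_3 = 344, s_4 = 288, t_4 = 144, p_5 = 424, q_5 = 312, s_5 = 528, t_5 = 440, s_6 = 56, t_6 = 304, p_7 = 344, q_7 = 288, s_7 = 376, t_7 = 400, q_8 = 304, s_8 = 248, t_8 = 368, s_9 = 256, t_9 = 472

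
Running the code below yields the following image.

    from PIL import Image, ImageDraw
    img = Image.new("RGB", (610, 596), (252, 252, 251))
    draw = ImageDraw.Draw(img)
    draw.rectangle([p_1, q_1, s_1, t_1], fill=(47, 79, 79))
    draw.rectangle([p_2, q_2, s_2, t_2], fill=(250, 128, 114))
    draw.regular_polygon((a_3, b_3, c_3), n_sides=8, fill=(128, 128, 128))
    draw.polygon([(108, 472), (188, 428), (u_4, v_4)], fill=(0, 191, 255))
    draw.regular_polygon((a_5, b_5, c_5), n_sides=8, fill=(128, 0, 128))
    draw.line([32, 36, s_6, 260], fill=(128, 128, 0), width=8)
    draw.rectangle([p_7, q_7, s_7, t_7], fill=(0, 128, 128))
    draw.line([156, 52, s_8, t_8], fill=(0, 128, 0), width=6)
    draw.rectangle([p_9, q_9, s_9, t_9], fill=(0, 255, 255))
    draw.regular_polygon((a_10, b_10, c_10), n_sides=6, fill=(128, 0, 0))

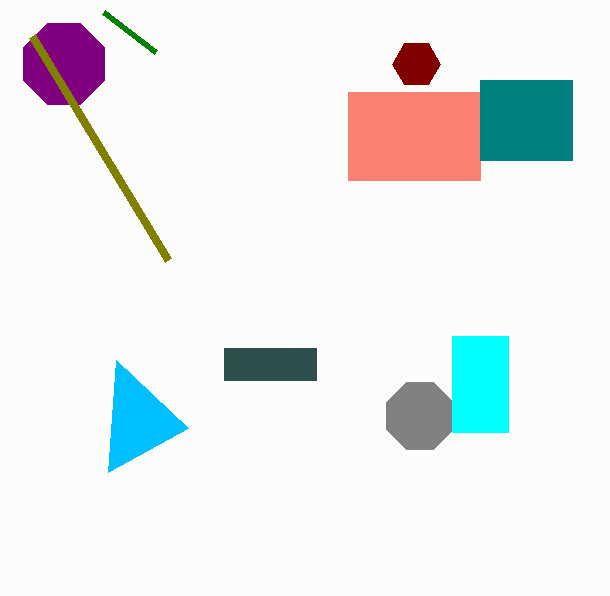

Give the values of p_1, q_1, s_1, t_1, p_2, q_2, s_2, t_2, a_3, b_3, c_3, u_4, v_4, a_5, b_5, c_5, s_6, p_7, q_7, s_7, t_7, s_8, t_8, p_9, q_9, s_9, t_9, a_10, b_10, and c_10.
p_1 = 224, q_1 = 348, s_1 = 316, t_1 = 380, p_2 = 348, q_2 = 92, s_2 = 480, t_2 = 180, a_3 = 420, b_3 = 416, c_3 = 36, u_4 = 116, v_4 = 360, a_5 = 64, b_5 = 64, c_5 = 44, s_6 = 168, p_7 = 480, q_7 = 80, s_7 = 572, t_7 = 160, s_8 = 104, t_8 = 12, p_9 = 452, q_9 = 336, s_9 = 508, t_9 = 432, a_10 = 416, b_10 = 64, c_10 = 24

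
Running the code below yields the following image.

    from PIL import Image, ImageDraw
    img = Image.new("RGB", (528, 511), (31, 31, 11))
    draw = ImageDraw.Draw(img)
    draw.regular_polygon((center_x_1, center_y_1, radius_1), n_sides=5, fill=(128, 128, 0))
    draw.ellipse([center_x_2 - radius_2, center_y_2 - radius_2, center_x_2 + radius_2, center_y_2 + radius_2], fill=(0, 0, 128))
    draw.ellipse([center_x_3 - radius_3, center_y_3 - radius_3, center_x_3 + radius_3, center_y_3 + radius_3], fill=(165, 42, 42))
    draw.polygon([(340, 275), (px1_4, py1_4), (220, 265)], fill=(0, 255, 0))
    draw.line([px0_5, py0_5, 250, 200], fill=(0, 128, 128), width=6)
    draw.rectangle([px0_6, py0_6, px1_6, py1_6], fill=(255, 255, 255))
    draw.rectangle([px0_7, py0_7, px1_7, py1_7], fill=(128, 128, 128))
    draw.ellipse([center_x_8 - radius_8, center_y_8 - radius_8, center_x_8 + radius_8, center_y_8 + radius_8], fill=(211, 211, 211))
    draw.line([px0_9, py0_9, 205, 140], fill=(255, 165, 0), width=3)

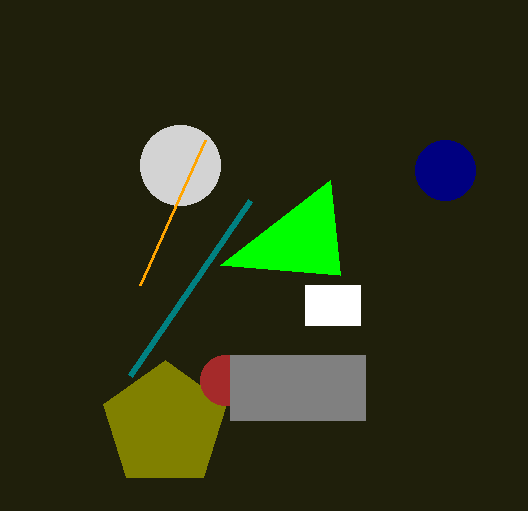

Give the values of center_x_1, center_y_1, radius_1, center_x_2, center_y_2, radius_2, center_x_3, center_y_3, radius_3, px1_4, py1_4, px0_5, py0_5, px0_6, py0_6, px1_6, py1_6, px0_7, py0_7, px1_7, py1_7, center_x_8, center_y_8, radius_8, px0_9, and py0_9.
center_x_1 = 165
center_y_1 = 425
radius_1 = 65
center_x_2 = 445
center_y_2 = 170
radius_2 = 30
center_x_3 = 225
center_y_3 = 380
radius_3 = 25
px1_4 = 330
py1_4 = 180
px0_5 = 130
py0_5 = 375
px0_6 = 305
py0_6 = 285
px1_6 = 360
py1_6 = 325
px0_7 = 230
py0_7 = 355
px1_7 = 365
py1_7 = 420
center_x_8 = 180
center_y_8 = 165
radius_8 = 40
px0_9 = 140
py0_9 = 285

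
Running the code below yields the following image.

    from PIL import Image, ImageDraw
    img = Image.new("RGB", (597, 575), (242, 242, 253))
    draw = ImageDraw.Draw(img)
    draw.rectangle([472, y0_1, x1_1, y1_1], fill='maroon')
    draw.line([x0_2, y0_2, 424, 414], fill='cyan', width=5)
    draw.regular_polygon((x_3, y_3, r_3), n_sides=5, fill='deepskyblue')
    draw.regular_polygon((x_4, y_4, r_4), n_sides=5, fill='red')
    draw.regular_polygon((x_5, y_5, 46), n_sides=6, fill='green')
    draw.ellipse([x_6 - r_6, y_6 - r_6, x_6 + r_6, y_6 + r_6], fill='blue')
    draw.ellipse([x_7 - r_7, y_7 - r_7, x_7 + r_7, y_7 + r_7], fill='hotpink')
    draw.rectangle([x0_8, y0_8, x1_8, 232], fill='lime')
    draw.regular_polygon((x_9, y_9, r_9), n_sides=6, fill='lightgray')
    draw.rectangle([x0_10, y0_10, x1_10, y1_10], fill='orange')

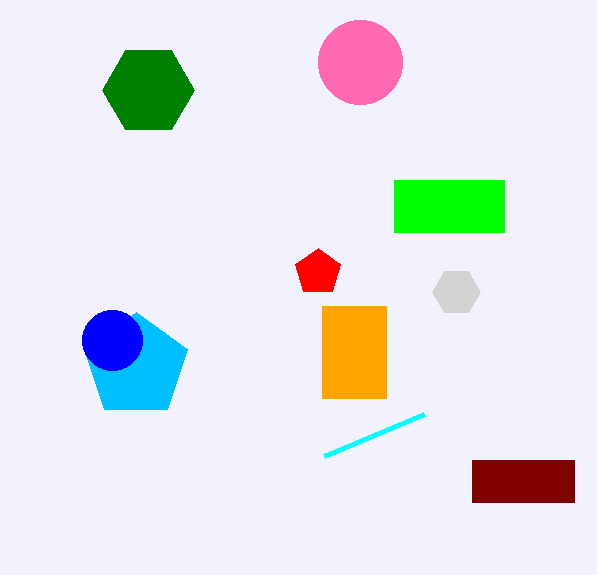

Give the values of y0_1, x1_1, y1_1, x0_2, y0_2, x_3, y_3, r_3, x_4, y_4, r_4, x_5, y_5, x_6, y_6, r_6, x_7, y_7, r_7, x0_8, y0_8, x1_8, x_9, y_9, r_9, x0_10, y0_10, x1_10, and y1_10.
y0_1 = 460, x1_1 = 574, y1_1 = 502, x0_2 = 324, y0_2 = 456, x_3 = 136, y_3 = 366, r_3 = 54, x_4 = 318, y_4 = 272, r_4 = 24, x_5 = 148, y_5 = 90, x_6 = 112, y_6 = 340, r_6 = 30, x_7 = 360, y_7 = 62, r_7 = 42, x0_8 = 394, y0_8 = 180, x1_8 = 504, x_9 = 456, y_9 = 292, r_9 = 24, x0_10 = 322, y0_10 = 306, x1_10 = 386, y1_10 = 398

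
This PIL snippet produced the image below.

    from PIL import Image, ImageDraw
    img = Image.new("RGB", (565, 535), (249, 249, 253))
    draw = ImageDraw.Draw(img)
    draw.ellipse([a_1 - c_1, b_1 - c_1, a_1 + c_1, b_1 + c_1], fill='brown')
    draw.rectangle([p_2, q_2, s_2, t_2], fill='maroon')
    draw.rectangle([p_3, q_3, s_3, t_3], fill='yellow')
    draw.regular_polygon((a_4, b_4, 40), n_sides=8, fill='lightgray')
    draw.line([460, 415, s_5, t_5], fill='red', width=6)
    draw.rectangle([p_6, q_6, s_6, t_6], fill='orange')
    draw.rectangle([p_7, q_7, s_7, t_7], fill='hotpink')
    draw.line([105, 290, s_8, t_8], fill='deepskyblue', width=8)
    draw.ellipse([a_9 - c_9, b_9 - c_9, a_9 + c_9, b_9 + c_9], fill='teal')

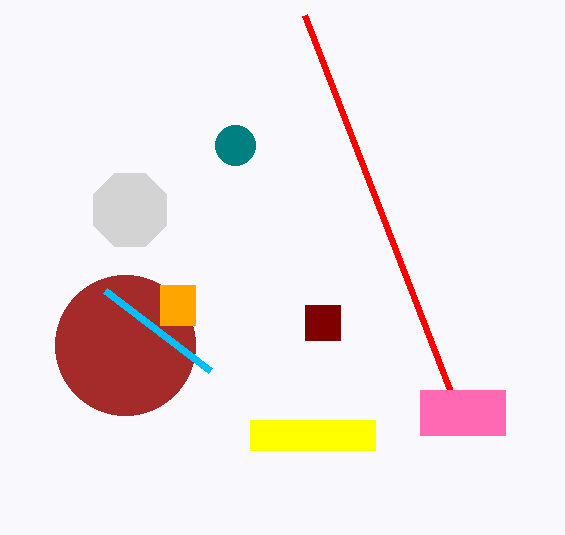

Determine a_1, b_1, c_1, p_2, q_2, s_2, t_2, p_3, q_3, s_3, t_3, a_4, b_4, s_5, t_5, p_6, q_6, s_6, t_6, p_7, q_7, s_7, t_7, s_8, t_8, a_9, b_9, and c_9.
a_1 = 125
b_1 = 345
c_1 = 70
p_2 = 305
q_2 = 305
s_2 = 340
t_2 = 340
p_3 = 250
q_3 = 420
s_3 = 375
t_3 = 450
a_4 = 130
b_4 = 210
s_5 = 305
t_5 = 15
p_6 = 160
q_6 = 285
s_6 = 195
t_6 = 325
p_7 = 420
q_7 = 390
s_7 = 505
t_7 = 435
s_8 = 210
t_8 = 370
a_9 = 235
b_9 = 145
c_9 = 20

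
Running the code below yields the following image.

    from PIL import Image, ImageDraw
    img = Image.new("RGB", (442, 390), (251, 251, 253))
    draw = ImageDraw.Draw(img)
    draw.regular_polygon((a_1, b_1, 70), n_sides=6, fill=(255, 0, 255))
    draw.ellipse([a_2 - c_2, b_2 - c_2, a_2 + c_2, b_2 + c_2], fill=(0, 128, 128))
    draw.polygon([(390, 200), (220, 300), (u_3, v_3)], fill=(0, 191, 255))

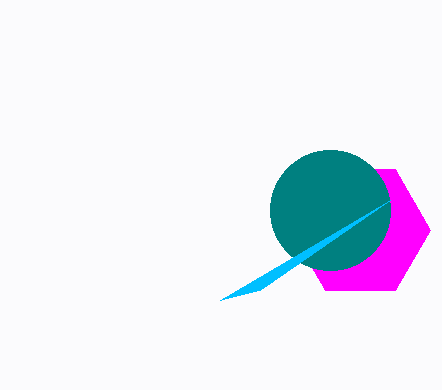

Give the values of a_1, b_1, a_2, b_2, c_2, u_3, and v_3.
a_1 = 360, b_1 = 230, a_2 = 330, b_2 = 210, c_2 = 60, u_3 = 260, v_3 = 290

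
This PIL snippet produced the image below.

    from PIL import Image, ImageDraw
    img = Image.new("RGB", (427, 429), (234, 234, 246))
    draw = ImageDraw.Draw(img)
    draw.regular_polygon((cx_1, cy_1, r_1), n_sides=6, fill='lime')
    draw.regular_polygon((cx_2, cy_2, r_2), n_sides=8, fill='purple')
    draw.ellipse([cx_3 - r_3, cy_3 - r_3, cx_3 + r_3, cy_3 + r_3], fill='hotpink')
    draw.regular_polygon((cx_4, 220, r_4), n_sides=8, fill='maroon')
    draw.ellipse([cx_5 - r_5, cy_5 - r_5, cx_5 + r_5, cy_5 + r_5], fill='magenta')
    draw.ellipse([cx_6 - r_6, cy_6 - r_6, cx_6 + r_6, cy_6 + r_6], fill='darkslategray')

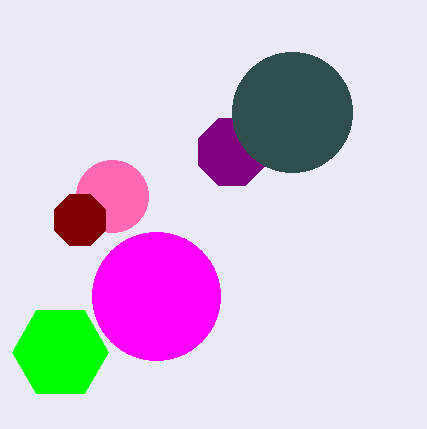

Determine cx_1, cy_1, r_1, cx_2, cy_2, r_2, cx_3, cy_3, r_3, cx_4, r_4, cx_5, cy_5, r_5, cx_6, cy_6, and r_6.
cx_1 = 60, cy_1 = 352, r_1 = 48, cx_2 = 232, cy_2 = 152, r_2 = 36, cx_3 = 112, cy_3 = 196, r_3 = 36, cx_4 = 80, r_4 = 28, cx_5 = 156, cy_5 = 296, r_5 = 64, cx_6 = 292, cy_6 = 112, r_6 = 60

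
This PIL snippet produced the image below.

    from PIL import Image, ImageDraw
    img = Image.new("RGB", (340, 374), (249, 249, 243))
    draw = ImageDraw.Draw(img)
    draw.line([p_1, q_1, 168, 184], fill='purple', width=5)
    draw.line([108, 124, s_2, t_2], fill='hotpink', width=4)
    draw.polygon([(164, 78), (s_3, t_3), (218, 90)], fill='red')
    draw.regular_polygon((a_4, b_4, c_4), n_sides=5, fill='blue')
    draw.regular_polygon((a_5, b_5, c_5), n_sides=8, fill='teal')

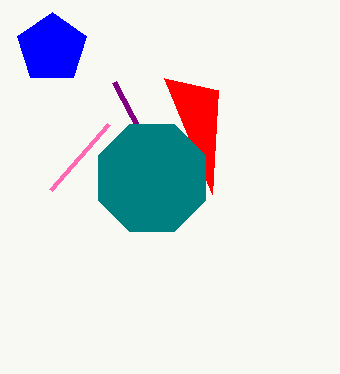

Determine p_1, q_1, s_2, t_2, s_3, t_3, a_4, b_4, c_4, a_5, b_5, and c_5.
p_1 = 114, q_1 = 82, s_2 = 50, t_2 = 190, s_3 = 212, t_3 = 194, a_4 = 52, b_4 = 48, c_4 = 36, a_5 = 152, b_5 = 178, c_5 = 58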